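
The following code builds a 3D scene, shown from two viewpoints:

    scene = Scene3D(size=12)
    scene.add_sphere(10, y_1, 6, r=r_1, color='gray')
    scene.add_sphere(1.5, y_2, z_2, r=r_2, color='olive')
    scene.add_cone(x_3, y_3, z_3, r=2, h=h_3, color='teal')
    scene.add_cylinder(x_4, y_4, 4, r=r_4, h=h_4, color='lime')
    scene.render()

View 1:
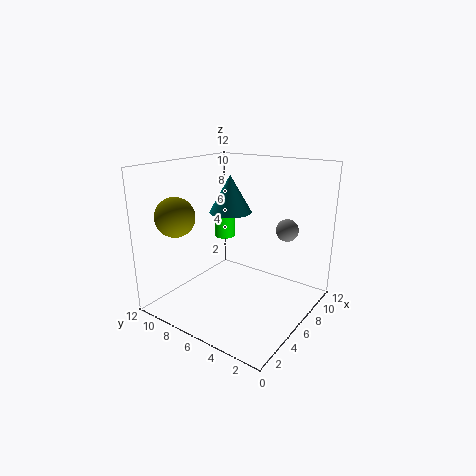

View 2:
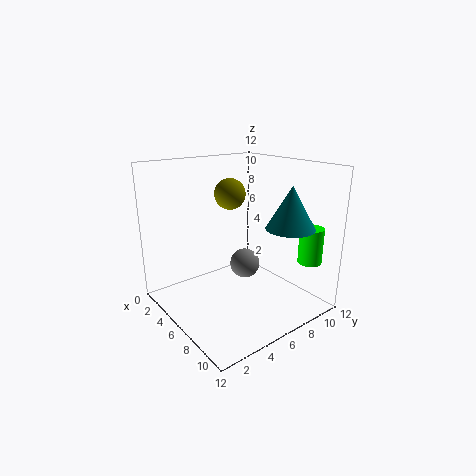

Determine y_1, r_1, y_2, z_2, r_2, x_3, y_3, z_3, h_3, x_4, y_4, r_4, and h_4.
y_1 = 3.5, r_1 = 1, y_2 = 8.5, z_2 = 8.5, r_2 = 1.5, x_3 = 9, y_3 = 9, z_3 = 7, h_3 = 3.5, x_4 = 10, y_4 = 10.5, r_4 = 1, h_4 = 3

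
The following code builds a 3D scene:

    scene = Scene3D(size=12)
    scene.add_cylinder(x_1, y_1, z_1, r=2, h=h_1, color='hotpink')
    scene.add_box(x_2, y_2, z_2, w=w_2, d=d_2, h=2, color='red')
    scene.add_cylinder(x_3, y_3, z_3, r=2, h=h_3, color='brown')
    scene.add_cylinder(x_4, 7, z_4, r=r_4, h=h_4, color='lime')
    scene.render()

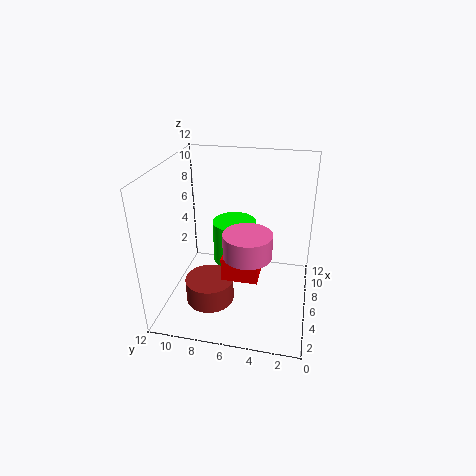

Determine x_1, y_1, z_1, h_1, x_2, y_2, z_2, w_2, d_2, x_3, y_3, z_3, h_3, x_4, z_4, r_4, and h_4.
x_1 = 5; y_1 = 5; z_1 = 5; h_1 = 2; x_2 = 4; y_2 = 4; z_2 = 3; w_2 = 2; d_2 = 3; x_3 = 4; y_3 = 8; z_3 = 1; h_3 = 2; x_4 = 9; z_4 = 2; r_4 = 2; h_4 = 4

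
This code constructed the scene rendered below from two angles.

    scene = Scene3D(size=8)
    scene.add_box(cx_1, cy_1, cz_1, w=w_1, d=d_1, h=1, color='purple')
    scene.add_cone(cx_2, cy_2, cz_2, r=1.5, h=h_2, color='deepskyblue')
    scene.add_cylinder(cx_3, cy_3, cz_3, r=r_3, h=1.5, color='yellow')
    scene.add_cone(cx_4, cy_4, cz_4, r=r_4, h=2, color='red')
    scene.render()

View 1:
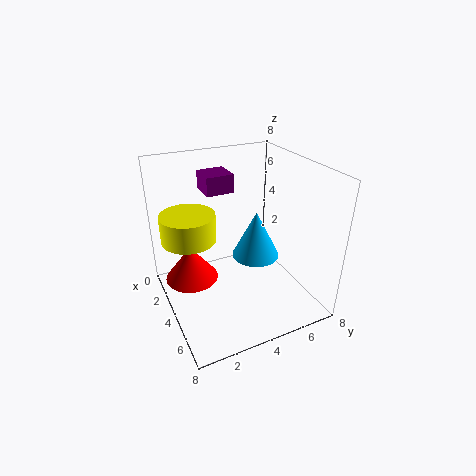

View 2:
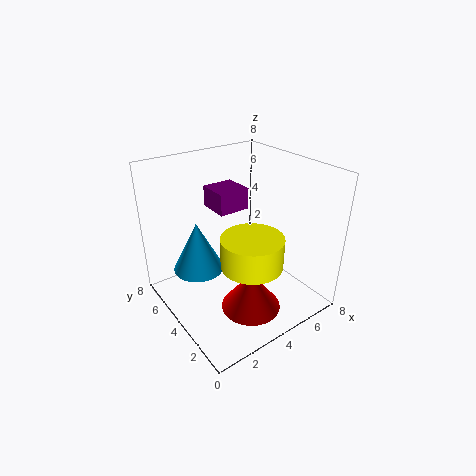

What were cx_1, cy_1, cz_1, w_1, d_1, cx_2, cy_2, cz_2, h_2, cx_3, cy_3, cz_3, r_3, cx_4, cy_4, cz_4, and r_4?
cx_1 = 2; cy_1 = 2.5; cz_1 = 6.5; w_1 = 1.5; d_1 = 1.5; cx_2 = 2.5; cy_2 = 6; cz_2 = 1.5; h_2 = 3; cx_3 = 3; cy_3 = 1.5; cz_3 = 4; r_3 = 1.5; cx_4 = 3; cy_4 = 1.5; cz_4 = 1.5; r_4 = 1.5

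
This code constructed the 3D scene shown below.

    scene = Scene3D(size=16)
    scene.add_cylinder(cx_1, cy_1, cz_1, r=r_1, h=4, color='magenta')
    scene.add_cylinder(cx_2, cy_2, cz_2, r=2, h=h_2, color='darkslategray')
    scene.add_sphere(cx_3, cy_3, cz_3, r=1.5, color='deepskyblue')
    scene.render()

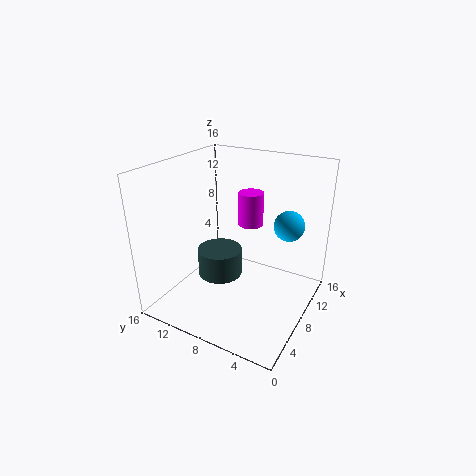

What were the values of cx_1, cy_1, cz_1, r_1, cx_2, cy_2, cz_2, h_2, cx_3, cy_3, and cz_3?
cx_1 = 12, cy_1 = 8.5, cz_1 = 8, r_1 = 1.5, cx_2 = 2, cy_2 = 6.5, cz_2 = 7.5, h_2 = 2.5, cx_3 = 7.5, cy_3 = 2, cz_3 = 11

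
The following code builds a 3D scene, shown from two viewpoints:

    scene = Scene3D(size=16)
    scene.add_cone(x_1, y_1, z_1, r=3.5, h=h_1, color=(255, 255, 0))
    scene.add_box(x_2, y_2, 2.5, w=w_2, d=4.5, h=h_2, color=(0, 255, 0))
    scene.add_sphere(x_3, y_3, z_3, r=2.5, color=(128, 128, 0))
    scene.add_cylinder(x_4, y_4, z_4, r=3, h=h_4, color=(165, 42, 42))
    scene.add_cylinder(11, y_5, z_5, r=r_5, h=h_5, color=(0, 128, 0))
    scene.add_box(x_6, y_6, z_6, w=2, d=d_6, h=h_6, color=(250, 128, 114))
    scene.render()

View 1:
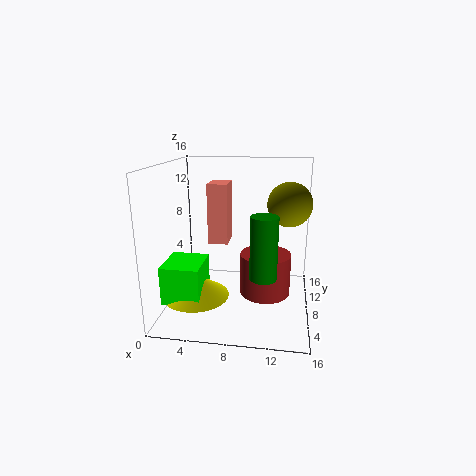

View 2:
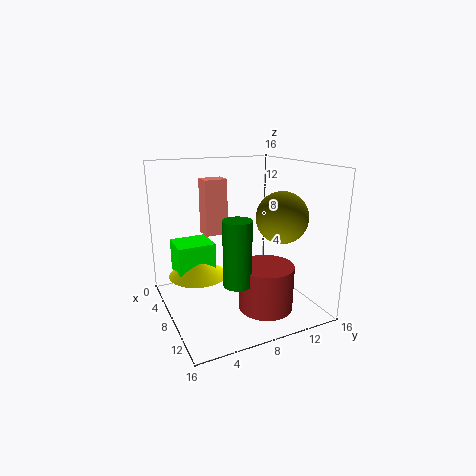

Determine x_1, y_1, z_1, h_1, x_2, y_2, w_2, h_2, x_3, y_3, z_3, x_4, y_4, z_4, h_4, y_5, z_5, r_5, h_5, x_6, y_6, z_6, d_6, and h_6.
x_1 = 4, y_1 = 4.5, z_1 = 2.5, h_1 = 2.5, x_2 = 1, y_2 = 2, w_2 = 4, h_2 = 4, x_3 = 13.5, y_3 = 10, z_3 = 11.5, x_4 = 11, y_4 = 10, z_4 = 0.5, h_4 = 5, y_5 = 6.5, z_5 = 4, r_5 = 1.5, h_5 = 7, x_6 = 5.5, y_6 = 4.5, z_6 = 8.5, d_6 = 2.5, h_6 = 6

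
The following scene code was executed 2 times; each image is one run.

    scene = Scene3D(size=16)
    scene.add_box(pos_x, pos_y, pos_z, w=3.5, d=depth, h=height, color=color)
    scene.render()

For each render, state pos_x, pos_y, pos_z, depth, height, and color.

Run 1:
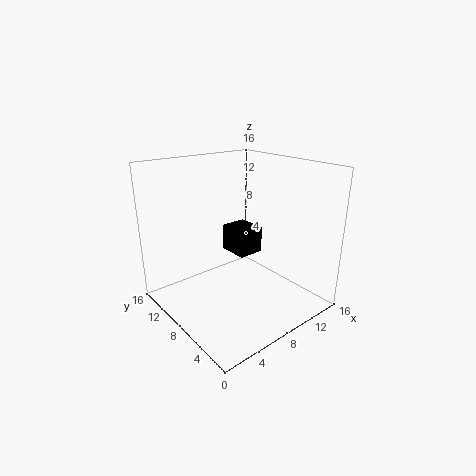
pos_x = 11.5
pos_y = 11.5
pos_z = 3
depth = 4
height = 3.5
color = 'black'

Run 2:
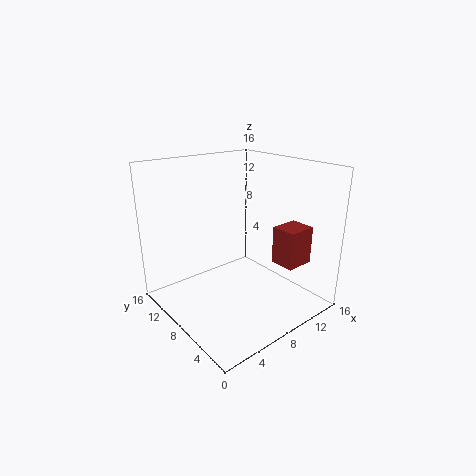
pos_x = 12.5
pos_y = 4
pos_z = 4
depth = 3
height = 4.5
color = 'brown'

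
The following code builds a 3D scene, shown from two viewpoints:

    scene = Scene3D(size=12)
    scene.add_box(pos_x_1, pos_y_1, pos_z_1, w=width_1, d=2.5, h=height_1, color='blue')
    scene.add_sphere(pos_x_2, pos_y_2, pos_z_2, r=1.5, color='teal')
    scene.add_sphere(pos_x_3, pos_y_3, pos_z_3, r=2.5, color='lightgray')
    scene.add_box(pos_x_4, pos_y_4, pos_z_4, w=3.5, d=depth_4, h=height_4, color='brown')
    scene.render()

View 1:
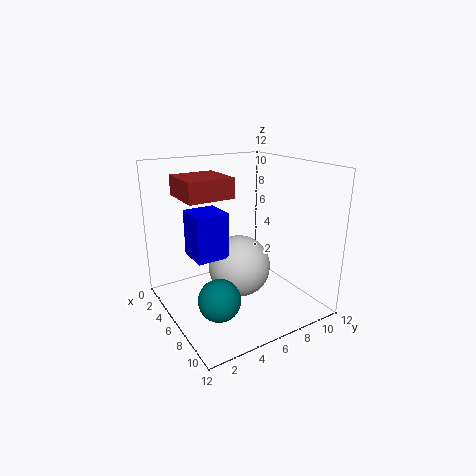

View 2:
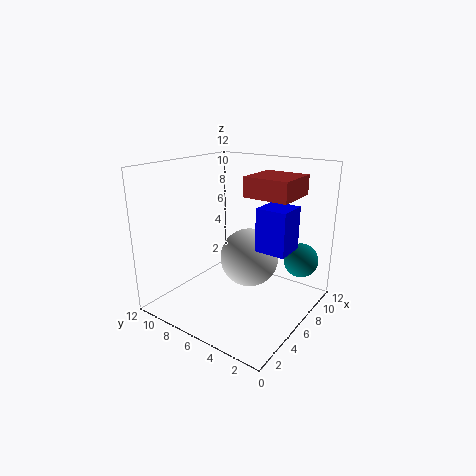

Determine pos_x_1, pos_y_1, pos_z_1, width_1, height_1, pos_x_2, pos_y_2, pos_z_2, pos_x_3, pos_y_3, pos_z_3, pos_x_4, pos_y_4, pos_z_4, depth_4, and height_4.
pos_x_1 = 5.5; pos_y_1 = 1.5; pos_z_1 = 5.5; width_1 = 2.5; height_1 = 3.5; pos_x_2 = 10; pos_y_2 = 2; pos_z_2 = 3.5; pos_x_3 = 7; pos_y_3 = 5.5; pos_z_3 = 4; pos_x_4 = 4.5; pos_y_4 = 1; pos_z_4 = 10; depth_4 = 3.5; height_4 = 1.5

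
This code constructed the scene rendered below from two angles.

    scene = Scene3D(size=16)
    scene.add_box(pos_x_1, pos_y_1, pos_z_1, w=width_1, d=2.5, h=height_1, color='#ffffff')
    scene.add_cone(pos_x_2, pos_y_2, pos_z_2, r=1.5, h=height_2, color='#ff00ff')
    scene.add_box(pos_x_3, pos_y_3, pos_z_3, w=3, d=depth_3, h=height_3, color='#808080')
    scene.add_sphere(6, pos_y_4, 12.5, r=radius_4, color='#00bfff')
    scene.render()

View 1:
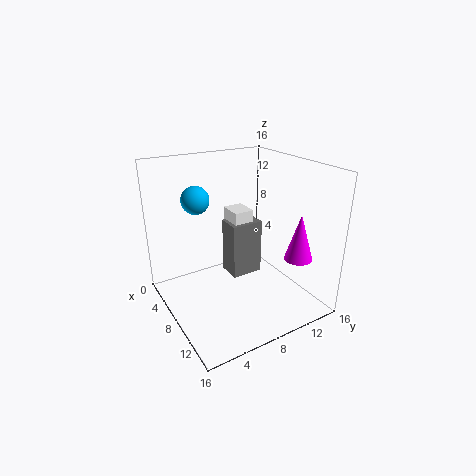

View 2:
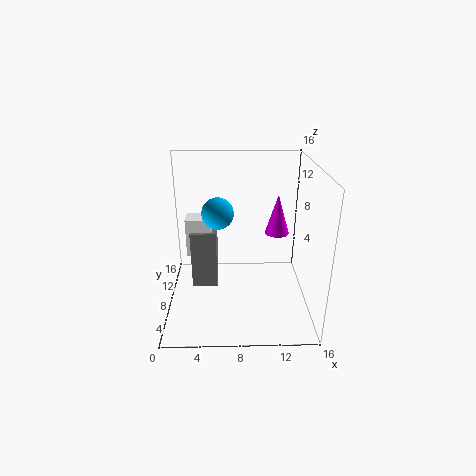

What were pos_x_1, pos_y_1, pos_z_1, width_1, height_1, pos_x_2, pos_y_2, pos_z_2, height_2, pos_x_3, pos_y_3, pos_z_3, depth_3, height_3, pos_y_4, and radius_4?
pos_x_1 = 2; pos_y_1 = 9.5; pos_z_1 = 5; width_1 = 3; height_1 = 4.5; pos_x_2 = 13; pos_y_2 = 12.5; pos_z_2 = 6.5; height_2 = 5; pos_x_3 = 2.5; pos_y_3 = 9; pos_z_3 = 1; depth_3 = 4; height_3 = 7; pos_y_4 = 4; radius_4 = 1.5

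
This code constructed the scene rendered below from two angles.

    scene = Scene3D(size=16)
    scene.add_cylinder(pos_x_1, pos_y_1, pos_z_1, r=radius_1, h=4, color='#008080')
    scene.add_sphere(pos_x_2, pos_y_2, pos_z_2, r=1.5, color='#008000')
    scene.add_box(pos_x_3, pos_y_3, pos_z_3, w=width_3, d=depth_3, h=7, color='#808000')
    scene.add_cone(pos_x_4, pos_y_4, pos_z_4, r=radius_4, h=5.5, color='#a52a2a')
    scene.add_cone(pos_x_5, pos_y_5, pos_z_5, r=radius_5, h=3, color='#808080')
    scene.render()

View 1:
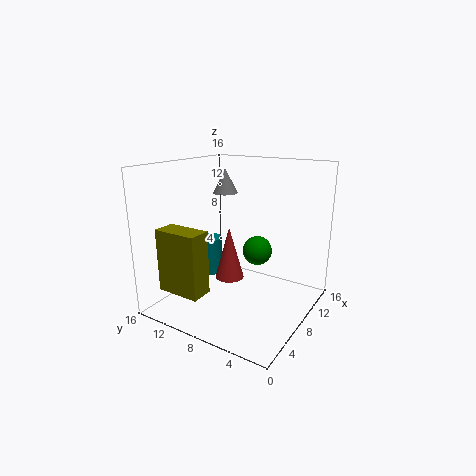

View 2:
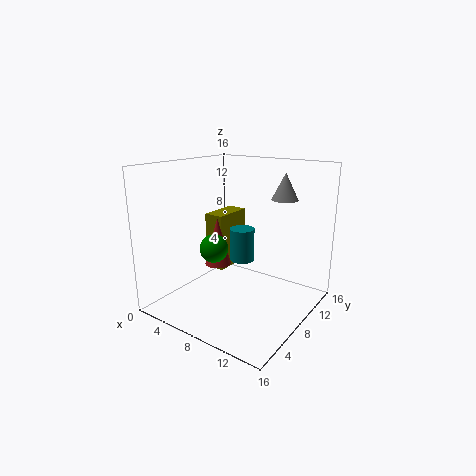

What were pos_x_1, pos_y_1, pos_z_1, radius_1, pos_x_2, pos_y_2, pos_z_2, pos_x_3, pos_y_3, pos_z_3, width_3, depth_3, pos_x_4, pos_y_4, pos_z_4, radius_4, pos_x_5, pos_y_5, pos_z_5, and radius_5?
pos_x_1 = 6.5, pos_y_1 = 11, pos_z_1 = 4, radius_1 = 1.5, pos_x_2 = 7, pos_y_2 = 5, pos_z_2 = 7.5, pos_x_3 = 2, pos_y_3 = 9.5, pos_z_3 = 2.5, width_3 = 2.5, depth_3 = 5, pos_x_4 = 5.5, pos_y_4 = 7.5, pos_z_4 = 4.5, radius_4 = 1.5, pos_x_5 = 11.5, pos_y_5 = 12, pos_z_5 = 12, radius_5 = 1.5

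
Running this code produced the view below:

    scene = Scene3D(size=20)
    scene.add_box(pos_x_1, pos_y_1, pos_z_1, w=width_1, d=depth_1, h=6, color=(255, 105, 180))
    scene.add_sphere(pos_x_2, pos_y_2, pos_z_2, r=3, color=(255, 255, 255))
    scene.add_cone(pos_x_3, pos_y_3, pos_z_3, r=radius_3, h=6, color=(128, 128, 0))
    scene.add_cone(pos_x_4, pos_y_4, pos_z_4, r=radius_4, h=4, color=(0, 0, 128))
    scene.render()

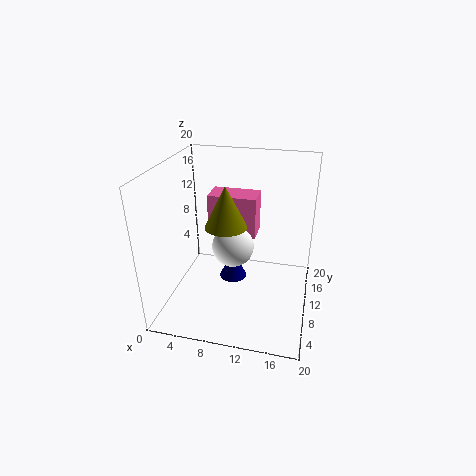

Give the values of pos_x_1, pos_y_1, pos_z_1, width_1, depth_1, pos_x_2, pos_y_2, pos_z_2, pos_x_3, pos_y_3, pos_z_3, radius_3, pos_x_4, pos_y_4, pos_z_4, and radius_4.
pos_x_1 = 5; pos_y_1 = 12; pos_z_1 = 9; width_1 = 7; depth_1 = 4; pos_x_2 = 9; pos_y_2 = 11; pos_z_2 = 8; pos_x_3 = 8; pos_y_3 = 11; pos_z_3 = 11; radius_3 = 3; pos_x_4 = 9; pos_y_4 = 11; pos_z_4 = 3; radius_4 = 2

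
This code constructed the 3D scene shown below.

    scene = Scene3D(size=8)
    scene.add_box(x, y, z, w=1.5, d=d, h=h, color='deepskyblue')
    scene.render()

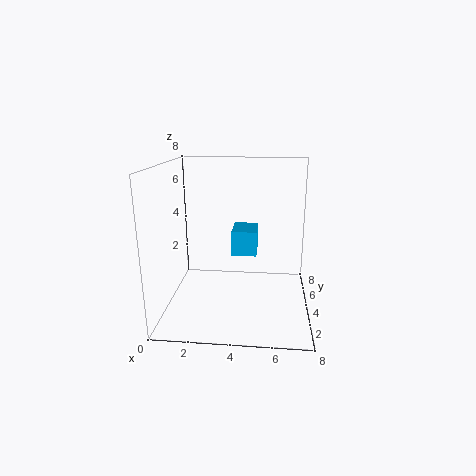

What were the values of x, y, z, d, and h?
x = 3.5; y = 5; z = 2.5; d = 2; h = 1.5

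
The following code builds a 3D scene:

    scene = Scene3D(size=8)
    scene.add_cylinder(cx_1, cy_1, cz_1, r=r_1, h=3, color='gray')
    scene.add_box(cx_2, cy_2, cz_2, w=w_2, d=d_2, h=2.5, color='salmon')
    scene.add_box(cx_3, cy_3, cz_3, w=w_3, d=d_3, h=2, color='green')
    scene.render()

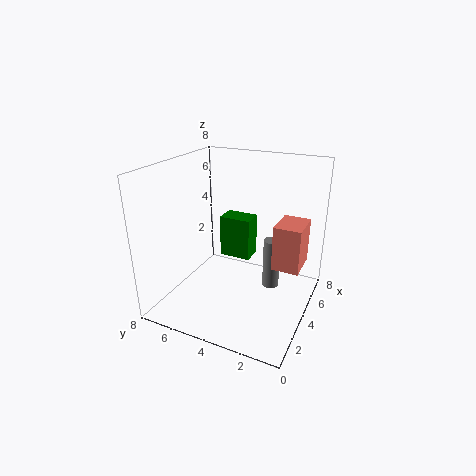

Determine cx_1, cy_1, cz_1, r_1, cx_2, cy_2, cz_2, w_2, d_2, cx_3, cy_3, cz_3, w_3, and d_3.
cx_1 = 5.5, cy_1 = 2.5, cz_1 = 0.5, r_1 = 0.5, cx_2 = 4, cy_2 = 0.5, cz_2 = 2.5, w_2 = 2, d_2 = 1.5, cx_3 = 2, cy_3 = 2.5, cz_3 = 4, w_3 = 1, d_3 = 1.5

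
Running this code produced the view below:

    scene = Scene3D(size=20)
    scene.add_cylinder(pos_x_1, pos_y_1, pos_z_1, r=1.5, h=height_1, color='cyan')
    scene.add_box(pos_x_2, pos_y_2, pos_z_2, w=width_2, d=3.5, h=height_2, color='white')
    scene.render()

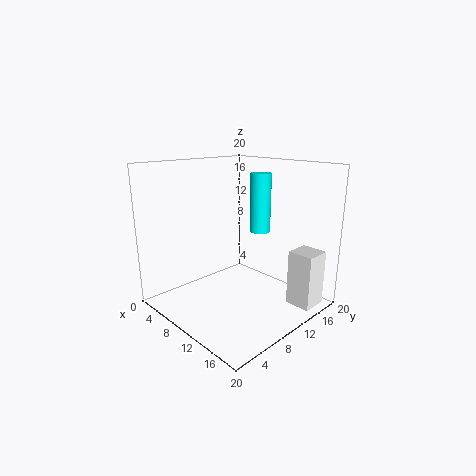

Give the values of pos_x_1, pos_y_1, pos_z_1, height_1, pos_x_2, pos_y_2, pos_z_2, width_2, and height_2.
pos_x_1 = 10, pos_y_1 = 14.5, pos_z_1 = 10, height_1 = 8.5, pos_x_2 = 16.5, pos_y_2 = 13, pos_z_2 = 1.5, width_2 = 3.5, height_2 = 7.5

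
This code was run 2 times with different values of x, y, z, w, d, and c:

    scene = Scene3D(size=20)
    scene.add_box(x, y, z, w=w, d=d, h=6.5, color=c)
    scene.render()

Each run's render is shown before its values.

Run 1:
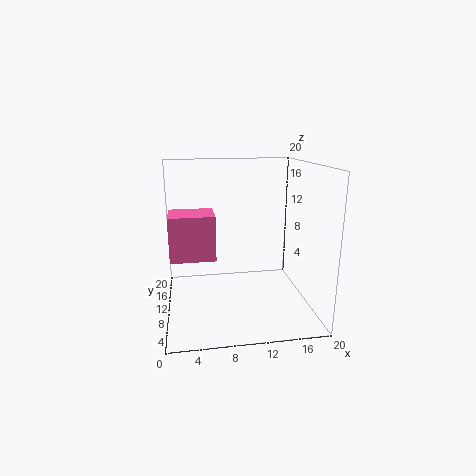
x = 0.5
y = 10.5
z = 6.5
w = 6.5
d = 5.5
c = 'hotpink'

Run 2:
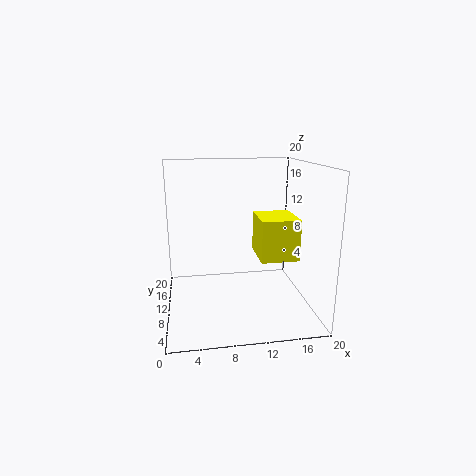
x = 14
y = 12
z = 5
w = 6
d = 7
c = 'yellow'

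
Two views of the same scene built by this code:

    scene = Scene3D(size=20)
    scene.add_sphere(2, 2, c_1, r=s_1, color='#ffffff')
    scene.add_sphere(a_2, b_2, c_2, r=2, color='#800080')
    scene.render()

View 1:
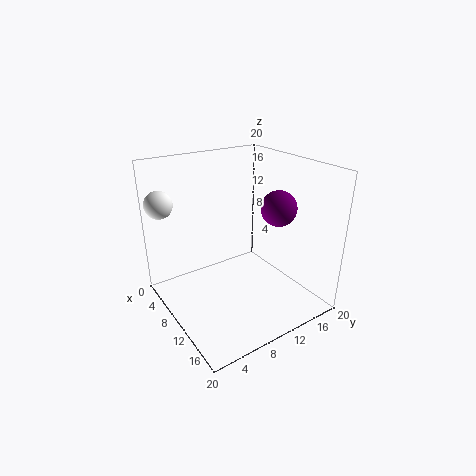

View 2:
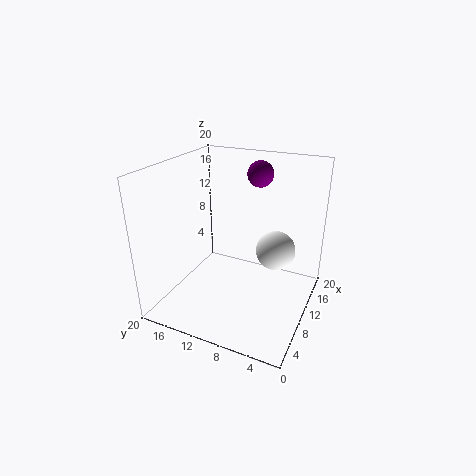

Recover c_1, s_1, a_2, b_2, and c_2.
c_1 = 14
s_1 = 2
a_2 = 18
b_2 = 10
c_2 = 17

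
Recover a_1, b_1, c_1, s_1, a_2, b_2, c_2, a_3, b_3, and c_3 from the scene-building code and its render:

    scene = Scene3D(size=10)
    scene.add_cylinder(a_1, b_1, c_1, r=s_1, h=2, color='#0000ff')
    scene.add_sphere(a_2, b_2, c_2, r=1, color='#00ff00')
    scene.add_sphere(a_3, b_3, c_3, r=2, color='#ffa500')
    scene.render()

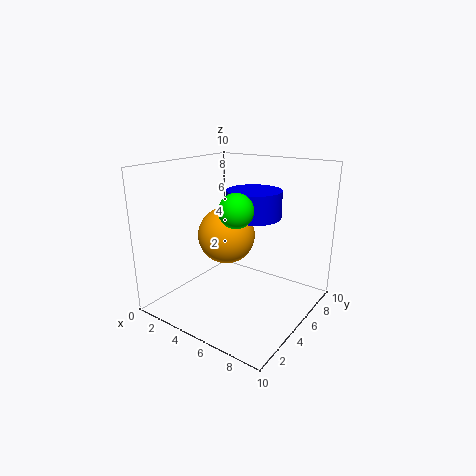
a_1 = 5, b_1 = 7, c_1 = 6, s_1 = 2, a_2 = 7, b_2 = 2, c_2 = 8, a_3 = 4, b_3 = 5, c_3 = 5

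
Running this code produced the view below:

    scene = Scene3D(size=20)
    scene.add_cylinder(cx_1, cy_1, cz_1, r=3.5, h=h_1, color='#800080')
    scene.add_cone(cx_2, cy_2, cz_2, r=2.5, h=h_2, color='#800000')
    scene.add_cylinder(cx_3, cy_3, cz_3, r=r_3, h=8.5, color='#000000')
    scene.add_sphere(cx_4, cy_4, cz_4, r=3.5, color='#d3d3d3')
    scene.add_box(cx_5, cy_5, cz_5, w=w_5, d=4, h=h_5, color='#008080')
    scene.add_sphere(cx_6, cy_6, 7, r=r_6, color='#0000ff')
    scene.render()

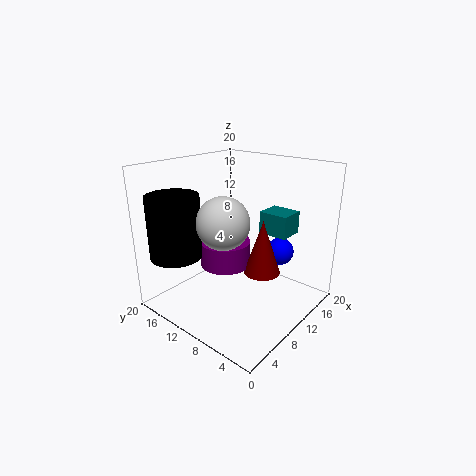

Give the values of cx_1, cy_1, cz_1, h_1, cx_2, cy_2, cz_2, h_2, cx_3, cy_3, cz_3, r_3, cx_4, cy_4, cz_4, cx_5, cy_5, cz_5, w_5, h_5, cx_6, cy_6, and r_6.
cx_1 = 9; cy_1 = 11.5; cz_1 = 6; h_1 = 3.5; cx_2 = 11; cy_2 = 6.5; cz_2 = 5.5; h_2 = 7.5; cx_3 = 3.5; cy_3 = 15.5; cz_3 = 8; r_3 = 3.5; cx_4 = 7; cy_4 = 10; cz_4 = 13; cx_5 = 11.5; cy_5 = 3.5; cz_5 = 11; w_5 = 3.5; h_5 = 3; cx_6 = 15.5; cy_6 = 6.5; r_6 = 2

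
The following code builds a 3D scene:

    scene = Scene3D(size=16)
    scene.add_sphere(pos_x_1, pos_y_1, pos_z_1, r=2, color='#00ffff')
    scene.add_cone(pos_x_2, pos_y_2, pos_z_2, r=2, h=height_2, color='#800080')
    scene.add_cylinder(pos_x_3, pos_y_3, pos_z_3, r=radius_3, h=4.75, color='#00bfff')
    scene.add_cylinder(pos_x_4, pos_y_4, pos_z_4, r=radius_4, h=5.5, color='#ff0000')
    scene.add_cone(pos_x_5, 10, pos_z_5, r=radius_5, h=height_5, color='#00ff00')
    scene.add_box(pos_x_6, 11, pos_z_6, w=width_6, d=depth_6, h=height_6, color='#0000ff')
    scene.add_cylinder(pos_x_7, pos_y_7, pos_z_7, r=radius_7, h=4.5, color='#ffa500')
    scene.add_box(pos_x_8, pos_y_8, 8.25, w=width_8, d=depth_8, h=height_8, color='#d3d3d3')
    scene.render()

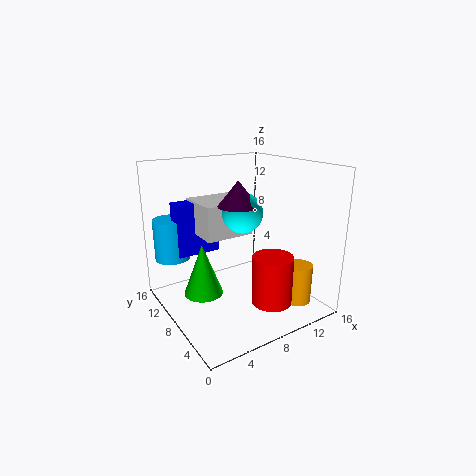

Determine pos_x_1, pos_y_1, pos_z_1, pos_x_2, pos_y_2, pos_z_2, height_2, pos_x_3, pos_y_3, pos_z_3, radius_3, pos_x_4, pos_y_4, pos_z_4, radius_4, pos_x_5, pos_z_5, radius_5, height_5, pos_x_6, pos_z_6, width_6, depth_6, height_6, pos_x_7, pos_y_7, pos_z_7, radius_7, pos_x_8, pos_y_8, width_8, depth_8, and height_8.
pos_x_1 = 6.75; pos_y_1 = 5.25; pos_z_1 = 11.75; pos_x_2 = 6.25; pos_y_2 = 5.25; pos_z_2 = 12.5; height_2 = 2.5; pos_x_3 = 2.25; pos_y_3 = 13.25; pos_z_3 = 5; radius_3 = 2; pos_x_4 = 10.25; pos_y_4 = 4.5; pos_z_4 = 1; radius_4 = 2.25; pos_x_5 = 4.5; pos_z_5 = 1.25; radius_5 = 2.25; height_5 = 6; pos_x_6 = 2.25; pos_z_6 = 5.75; width_6 = 5; depth_6 = 2; height_6 = 6; pos_x_7 = 13.5; pos_y_7 = 3.75; pos_z_7 = 0.5; radius_7 = 1.5; pos_x_8 = 4.25; pos_y_8 = 7.75; width_8 = 5.5; depth_8 = 5.25; height_8 = 3.75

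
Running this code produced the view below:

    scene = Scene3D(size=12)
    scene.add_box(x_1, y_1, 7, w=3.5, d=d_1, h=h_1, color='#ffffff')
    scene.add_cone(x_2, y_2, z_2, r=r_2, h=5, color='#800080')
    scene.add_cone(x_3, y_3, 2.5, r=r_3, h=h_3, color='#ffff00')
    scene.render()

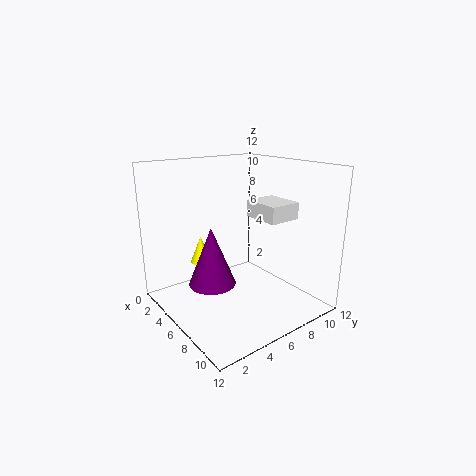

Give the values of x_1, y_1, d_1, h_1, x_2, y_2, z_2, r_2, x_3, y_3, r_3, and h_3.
x_1 = 4
y_1 = 8.5
d_1 = 3
h_1 = 1.5
x_2 = 5
y_2 = 4
z_2 = 2
r_2 = 2
x_3 = 1.5
y_3 = 5
r_3 = 1
h_3 = 2.5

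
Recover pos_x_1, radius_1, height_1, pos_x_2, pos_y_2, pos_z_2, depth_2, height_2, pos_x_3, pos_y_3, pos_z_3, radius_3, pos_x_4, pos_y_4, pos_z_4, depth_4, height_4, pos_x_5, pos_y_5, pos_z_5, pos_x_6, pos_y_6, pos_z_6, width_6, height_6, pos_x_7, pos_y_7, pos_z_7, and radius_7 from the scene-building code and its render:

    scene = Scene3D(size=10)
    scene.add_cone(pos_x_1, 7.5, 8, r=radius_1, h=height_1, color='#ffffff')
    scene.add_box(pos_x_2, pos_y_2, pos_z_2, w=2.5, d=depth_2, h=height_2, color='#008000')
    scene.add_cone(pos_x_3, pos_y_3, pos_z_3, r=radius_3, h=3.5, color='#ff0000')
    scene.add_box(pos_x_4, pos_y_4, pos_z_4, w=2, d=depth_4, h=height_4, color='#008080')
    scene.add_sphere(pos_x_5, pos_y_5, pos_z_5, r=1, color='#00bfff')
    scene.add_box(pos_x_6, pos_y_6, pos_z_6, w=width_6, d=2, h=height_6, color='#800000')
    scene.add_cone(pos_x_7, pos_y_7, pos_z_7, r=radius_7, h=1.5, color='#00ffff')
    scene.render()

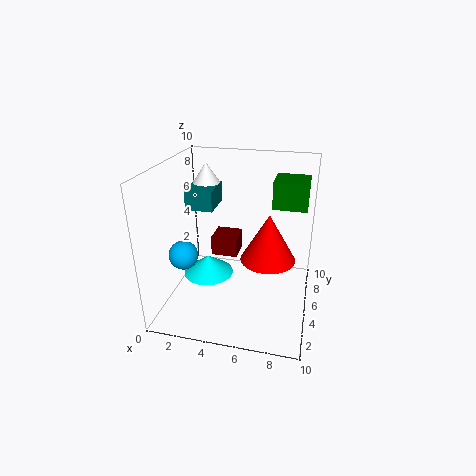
pos_x_1 = 2
radius_1 = 1
height_1 = 1.5
pos_x_2 = 7
pos_y_2 = 7
pos_z_2 = 6.5
depth_2 = 2.5
height_2 = 2
pos_x_3 = 7
pos_y_3 = 6
pos_z_3 = 3
radius_3 = 2
pos_x_4 = 1
pos_y_4 = 5.5
pos_z_4 = 6.5
depth_4 = 2.5
height_4 = 1.5
pos_x_5 = 1.5
pos_y_5 = 3.5
pos_z_5 = 4
pos_x_6 = 2.5
pos_y_6 = 6.5
pos_z_6 = 2.5
width_6 = 2
height_6 = 1.5
pos_x_7 = 2
pos_y_7 = 7
pos_z_7 = 0.5
radius_7 = 2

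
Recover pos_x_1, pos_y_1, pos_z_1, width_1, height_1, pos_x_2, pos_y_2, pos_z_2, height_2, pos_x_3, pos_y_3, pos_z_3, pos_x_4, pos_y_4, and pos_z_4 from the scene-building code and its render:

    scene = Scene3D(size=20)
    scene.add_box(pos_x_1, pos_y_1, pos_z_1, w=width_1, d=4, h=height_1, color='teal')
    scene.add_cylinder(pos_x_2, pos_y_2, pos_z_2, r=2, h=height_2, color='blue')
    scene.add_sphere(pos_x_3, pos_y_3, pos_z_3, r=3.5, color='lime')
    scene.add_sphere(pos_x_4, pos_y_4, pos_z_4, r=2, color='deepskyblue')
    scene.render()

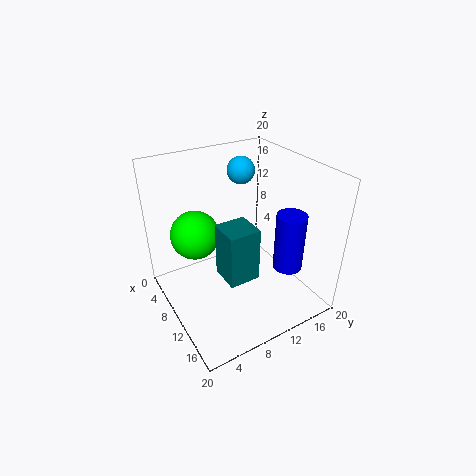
pos_x_1 = 12; pos_y_1 = 5.5; pos_z_1 = 7.5; width_1 = 4; height_1 = 7; pos_x_2 = 15; pos_y_2 = 15; pos_z_2 = 6.5; height_2 = 8; pos_x_3 = 5.5; pos_y_3 = 5.5; pos_z_3 = 9.5; pos_x_4 = 5; pos_y_4 = 13.5; pos_z_4 = 17.5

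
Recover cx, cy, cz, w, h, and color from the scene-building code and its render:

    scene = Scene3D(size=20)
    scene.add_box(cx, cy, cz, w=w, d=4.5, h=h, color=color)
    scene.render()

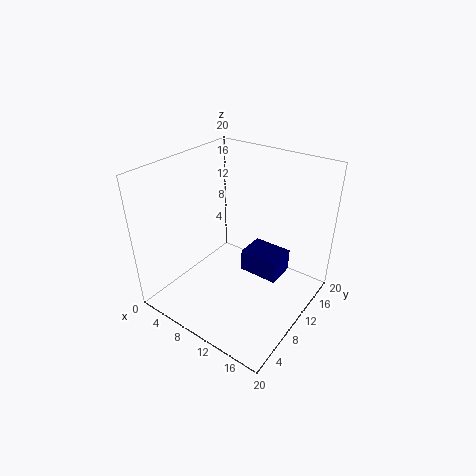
cx = 8.5, cy = 13, cz = 2, w = 6, h = 3.5, color = 'navy'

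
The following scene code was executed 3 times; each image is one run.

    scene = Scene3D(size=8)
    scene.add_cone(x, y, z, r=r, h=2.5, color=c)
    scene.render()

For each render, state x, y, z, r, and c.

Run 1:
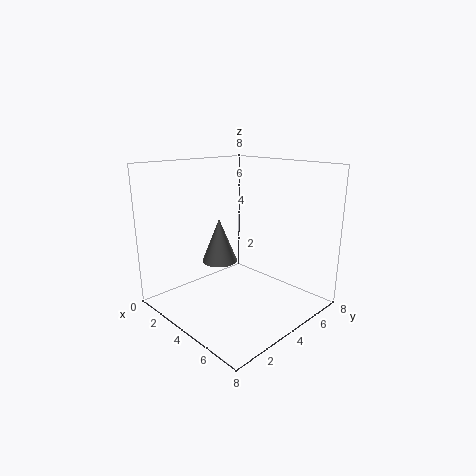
x = 3, y = 3.5, z = 2.5, r = 1, c = 'gray'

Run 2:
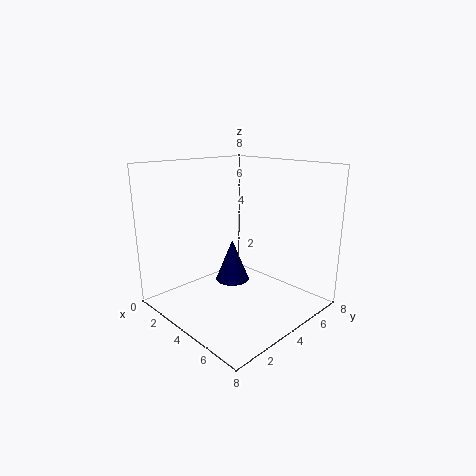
x = 3, y = 4.5, z = 1, r = 1, c = 'navy'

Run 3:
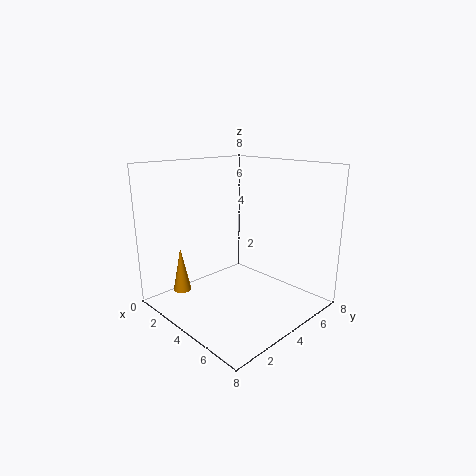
x = 2, y = 1.5, z = 1, r = 0.5, c = 'orange'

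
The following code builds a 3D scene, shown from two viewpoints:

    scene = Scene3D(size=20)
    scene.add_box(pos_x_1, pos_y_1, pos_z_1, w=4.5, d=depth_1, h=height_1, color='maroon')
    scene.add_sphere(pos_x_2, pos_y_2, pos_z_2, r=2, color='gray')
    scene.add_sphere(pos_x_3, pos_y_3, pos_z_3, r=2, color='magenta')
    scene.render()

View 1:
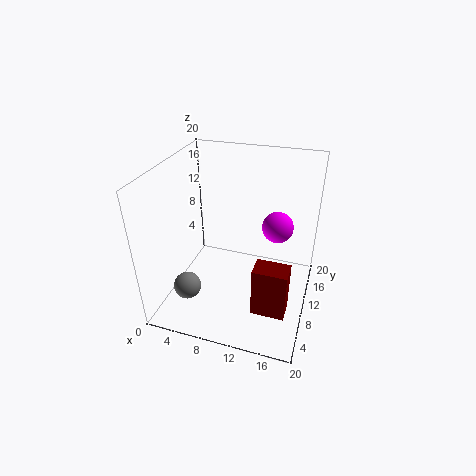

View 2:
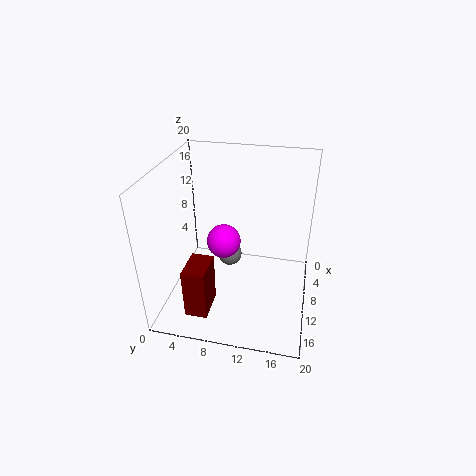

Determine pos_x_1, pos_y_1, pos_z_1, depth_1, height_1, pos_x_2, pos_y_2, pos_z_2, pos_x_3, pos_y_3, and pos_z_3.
pos_x_1 = 13.5, pos_y_1 = 4.5, pos_z_1 = 2, depth_1 = 3, height_1 = 7, pos_x_2 = 3, pos_y_2 = 7, pos_z_2 = 2, pos_x_3 = 15.5, pos_y_3 = 9.5, pos_z_3 = 13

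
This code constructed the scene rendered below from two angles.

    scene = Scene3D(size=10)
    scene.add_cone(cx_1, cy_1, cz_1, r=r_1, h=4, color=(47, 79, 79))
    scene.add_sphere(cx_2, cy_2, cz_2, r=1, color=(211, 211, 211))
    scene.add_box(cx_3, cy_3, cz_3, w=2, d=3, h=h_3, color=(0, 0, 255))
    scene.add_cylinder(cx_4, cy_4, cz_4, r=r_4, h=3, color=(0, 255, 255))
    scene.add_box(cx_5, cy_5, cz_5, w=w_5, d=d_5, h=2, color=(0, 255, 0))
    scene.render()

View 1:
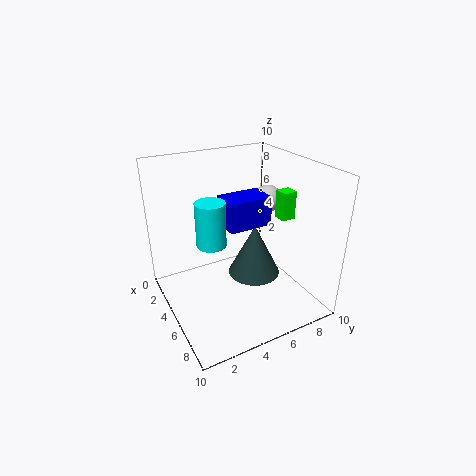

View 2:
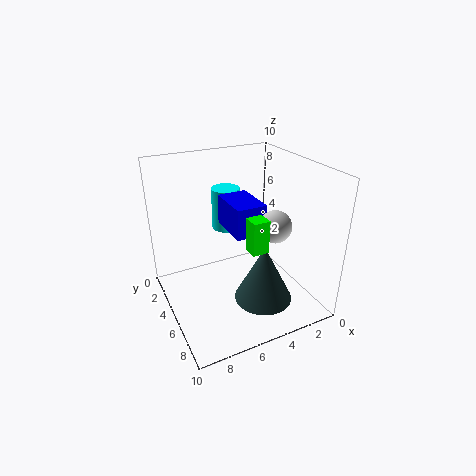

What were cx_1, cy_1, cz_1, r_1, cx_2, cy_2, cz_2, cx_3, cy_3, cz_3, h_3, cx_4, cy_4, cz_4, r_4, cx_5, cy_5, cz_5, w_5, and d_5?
cx_1 = 4; cy_1 = 7; cz_1 = 1; r_1 = 2; cx_2 = 4; cy_2 = 8; cz_2 = 7; cx_3 = 4; cy_3 = 4; cz_3 = 6; h_3 = 2; cx_4 = 5; cy_4 = 3; cz_4 = 5; r_4 = 1; cx_5 = 5; cy_5 = 8; cz_5 = 6; w_5 = 1; d_5 = 1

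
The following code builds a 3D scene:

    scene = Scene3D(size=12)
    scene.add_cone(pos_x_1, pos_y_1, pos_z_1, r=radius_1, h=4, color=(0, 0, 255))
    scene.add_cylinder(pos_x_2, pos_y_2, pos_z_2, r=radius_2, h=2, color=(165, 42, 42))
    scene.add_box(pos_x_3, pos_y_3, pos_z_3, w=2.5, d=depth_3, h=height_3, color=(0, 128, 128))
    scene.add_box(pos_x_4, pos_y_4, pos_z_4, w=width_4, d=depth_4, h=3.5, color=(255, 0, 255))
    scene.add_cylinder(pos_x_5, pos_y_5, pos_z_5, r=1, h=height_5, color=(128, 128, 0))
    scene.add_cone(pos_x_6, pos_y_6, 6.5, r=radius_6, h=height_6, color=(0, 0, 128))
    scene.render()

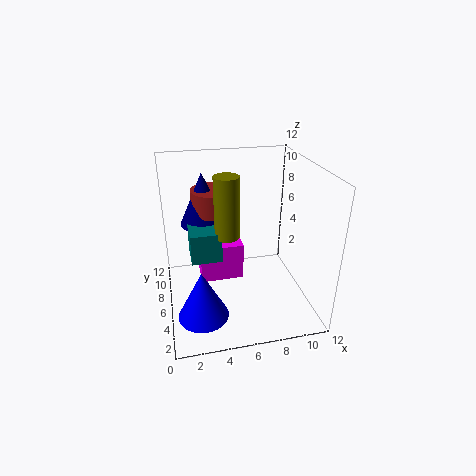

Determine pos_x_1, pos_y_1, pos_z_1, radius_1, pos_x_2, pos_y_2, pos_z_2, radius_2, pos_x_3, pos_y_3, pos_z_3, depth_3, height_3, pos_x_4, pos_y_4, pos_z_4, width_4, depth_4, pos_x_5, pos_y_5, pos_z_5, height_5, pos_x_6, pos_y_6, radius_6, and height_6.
pos_x_1 = 2.5, pos_y_1 = 3, pos_z_1 = 1, radius_1 = 2, pos_x_2 = 4.5, pos_y_2 = 8.5, pos_z_2 = 7.5, radius_2 = 2, pos_x_3 = 2, pos_y_3 = 5, pos_z_3 = 4.5, depth_3 = 2.5, height_3 = 2.5, pos_x_4 = 3, pos_y_4 = 8, pos_z_4 = 0.5, width_4 = 4, depth_4 = 2.5, pos_x_5 = 5, pos_y_5 = 5.5, pos_z_5 = 6.5, height_5 = 5, pos_x_6 = 3.5, pos_y_6 = 8.5, radius_6 = 2, height_6 = 4.5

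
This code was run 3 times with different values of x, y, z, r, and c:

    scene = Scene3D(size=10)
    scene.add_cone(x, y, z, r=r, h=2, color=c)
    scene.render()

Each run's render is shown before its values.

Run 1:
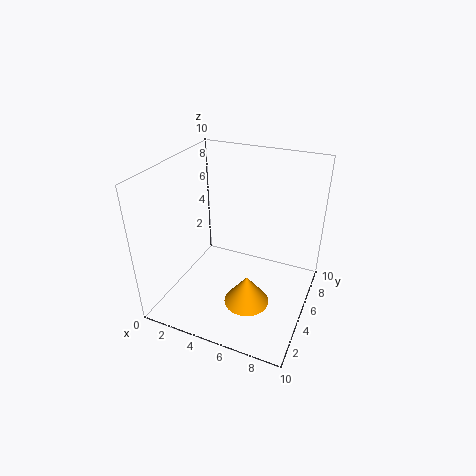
x = 6.5; y = 3; z = 1.5; r = 1.5; c = 'orange'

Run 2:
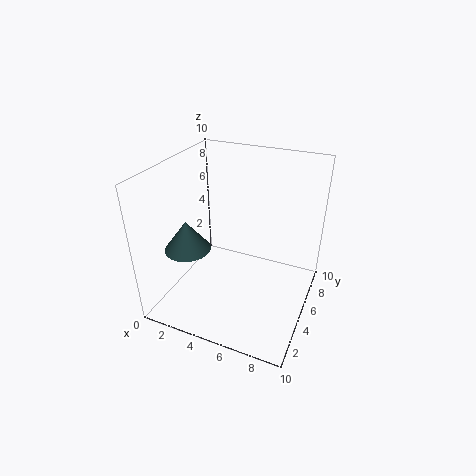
x = 2.5; y = 2.5; z = 5; r = 1.5; c = 'darkslategray'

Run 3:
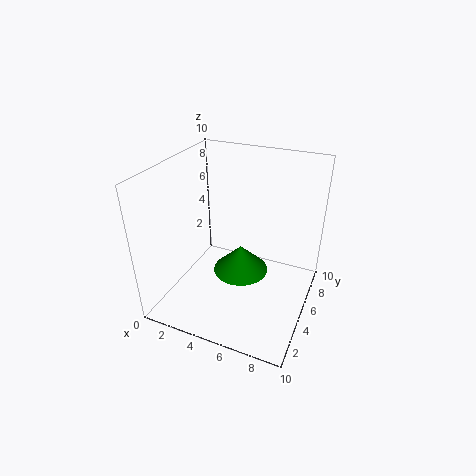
x = 5; y = 5.5; z = 2; r = 2; c = 'green'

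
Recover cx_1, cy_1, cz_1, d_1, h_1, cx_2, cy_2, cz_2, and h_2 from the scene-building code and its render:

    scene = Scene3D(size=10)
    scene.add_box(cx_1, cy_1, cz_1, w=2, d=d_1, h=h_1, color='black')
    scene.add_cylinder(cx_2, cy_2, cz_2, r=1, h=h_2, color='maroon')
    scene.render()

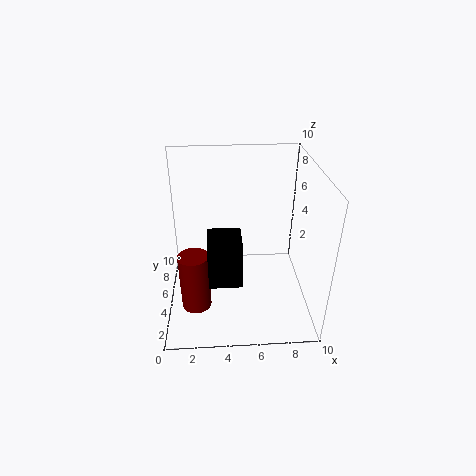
cx_1 = 3; cy_1 = 1; cz_1 = 4; d_1 = 2; h_1 = 3; cx_2 = 2; cy_2 = 3; cz_2 = 1; h_2 = 4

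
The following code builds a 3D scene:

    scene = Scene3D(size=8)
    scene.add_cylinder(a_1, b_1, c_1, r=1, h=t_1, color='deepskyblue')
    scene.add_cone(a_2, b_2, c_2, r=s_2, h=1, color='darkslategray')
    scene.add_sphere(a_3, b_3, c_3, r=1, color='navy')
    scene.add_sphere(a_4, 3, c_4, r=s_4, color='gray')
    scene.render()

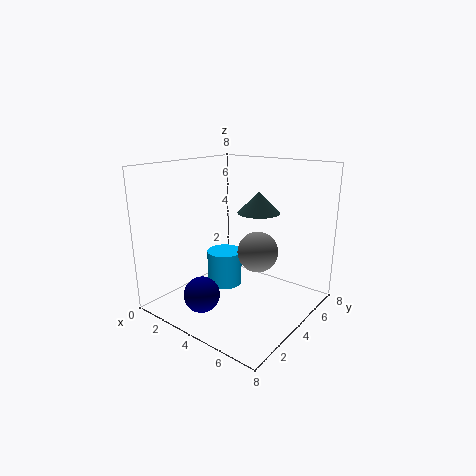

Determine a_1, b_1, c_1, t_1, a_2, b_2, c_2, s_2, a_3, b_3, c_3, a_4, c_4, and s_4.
a_1 = 3
b_1 = 4
c_1 = 1
t_1 = 2
a_2 = 6
b_2 = 3
c_2 = 6
s_2 = 1
a_3 = 3
b_3 = 2
c_3 = 1
a_4 = 6
c_4 = 4
s_4 = 1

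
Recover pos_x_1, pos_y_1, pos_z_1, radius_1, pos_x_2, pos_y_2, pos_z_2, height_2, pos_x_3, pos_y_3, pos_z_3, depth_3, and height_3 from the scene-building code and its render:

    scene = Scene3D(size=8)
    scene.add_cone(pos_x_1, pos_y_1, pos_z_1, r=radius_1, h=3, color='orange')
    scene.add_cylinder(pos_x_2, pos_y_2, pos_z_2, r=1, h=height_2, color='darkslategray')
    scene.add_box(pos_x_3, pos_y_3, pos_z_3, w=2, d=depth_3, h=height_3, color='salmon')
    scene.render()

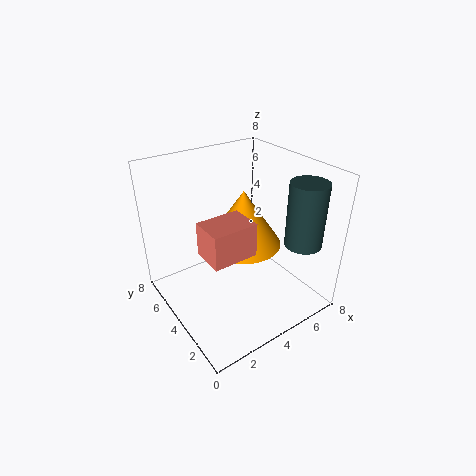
pos_x_1 = 4, pos_y_1 = 3.5, pos_z_1 = 4, radius_1 = 2, pos_x_2 = 6.5, pos_y_2 = 1.5, pos_z_2 = 4, height_2 = 3.5, pos_x_3 = 0.5, pos_y_3 = 0.5, pos_z_3 = 5.5, depth_3 = 1.5, height_3 = 1.5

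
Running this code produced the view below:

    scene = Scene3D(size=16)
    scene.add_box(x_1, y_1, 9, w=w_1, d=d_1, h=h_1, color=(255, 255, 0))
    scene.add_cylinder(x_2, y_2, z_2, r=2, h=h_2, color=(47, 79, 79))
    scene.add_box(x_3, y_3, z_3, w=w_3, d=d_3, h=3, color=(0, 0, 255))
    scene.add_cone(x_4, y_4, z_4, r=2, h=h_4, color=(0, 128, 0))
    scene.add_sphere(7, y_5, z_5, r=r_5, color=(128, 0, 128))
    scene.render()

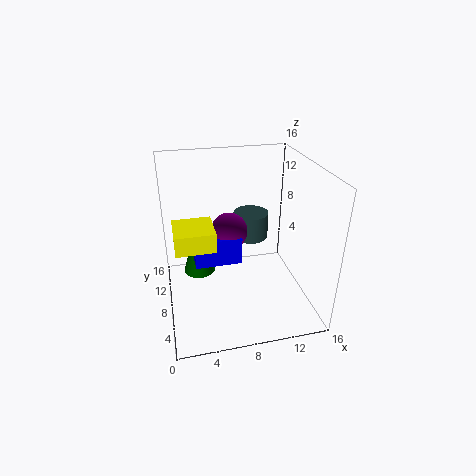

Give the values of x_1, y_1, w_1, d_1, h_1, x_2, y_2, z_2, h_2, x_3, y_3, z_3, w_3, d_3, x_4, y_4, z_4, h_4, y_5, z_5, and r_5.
x_1 = 1
y_1 = 4
w_1 = 4
d_1 = 4
h_1 = 2
x_2 = 10
y_2 = 10
z_2 = 7
h_2 = 3
x_3 = 3
y_3 = 6
z_3 = 6
w_3 = 5
d_3 = 3
x_4 = 4
y_4 = 13
z_4 = 1
h_4 = 7
y_5 = 8
z_5 = 9
r_5 = 2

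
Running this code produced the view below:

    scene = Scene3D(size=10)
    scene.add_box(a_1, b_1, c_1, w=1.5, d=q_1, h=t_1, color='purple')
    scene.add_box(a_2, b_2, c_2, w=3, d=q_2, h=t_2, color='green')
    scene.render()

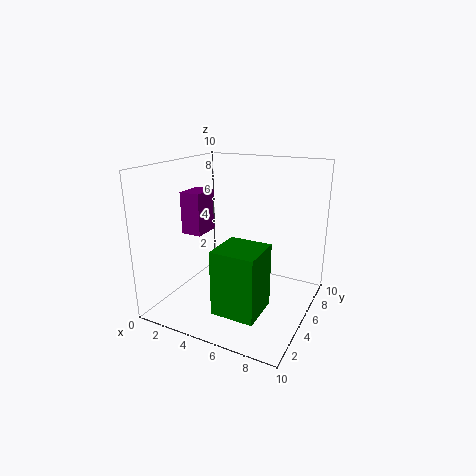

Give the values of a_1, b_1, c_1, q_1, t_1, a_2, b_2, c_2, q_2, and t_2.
a_1 = 1, b_1 = 4, c_1 = 5, q_1 = 2, t_1 = 3, a_2 = 4.5, b_2 = 2, c_2 = 0.5, q_2 = 3, t_2 = 4.5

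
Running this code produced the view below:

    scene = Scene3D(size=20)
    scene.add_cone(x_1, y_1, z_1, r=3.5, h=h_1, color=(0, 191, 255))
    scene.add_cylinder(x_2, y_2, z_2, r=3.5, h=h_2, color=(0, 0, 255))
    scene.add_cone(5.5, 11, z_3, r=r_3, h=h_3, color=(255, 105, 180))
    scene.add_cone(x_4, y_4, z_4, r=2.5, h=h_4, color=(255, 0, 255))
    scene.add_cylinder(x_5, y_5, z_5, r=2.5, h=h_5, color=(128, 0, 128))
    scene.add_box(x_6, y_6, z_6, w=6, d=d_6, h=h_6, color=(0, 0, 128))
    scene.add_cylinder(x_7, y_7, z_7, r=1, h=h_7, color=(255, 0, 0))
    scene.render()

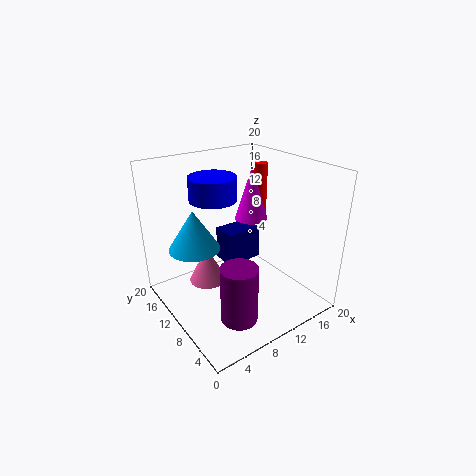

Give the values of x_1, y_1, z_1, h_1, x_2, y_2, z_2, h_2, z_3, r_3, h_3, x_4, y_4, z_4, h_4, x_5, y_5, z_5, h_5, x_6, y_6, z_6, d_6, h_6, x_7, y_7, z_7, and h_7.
x_1 = 4.5
y_1 = 12.5
z_1 = 9
h_1 = 5.5
x_2 = 9.5
y_2 = 15.5
z_2 = 14
h_2 = 3.5
z_3 = 4.5
r_3 = 2.5
h_3 = 5
x_4 = 15
y_4 = 13.5
z_4 = 10.5
h_4 = 8
x_5 = 7
y_5 = 5.5
z_5 = 0.5
h_5 = 8
x_6 = 12
y_6 = 15
z_6 = 2
d_6 = 4
h_6 = 5.5
x_7 = 17.5
y_7 = 14.5
z_7 = 9
h_7 = 9.5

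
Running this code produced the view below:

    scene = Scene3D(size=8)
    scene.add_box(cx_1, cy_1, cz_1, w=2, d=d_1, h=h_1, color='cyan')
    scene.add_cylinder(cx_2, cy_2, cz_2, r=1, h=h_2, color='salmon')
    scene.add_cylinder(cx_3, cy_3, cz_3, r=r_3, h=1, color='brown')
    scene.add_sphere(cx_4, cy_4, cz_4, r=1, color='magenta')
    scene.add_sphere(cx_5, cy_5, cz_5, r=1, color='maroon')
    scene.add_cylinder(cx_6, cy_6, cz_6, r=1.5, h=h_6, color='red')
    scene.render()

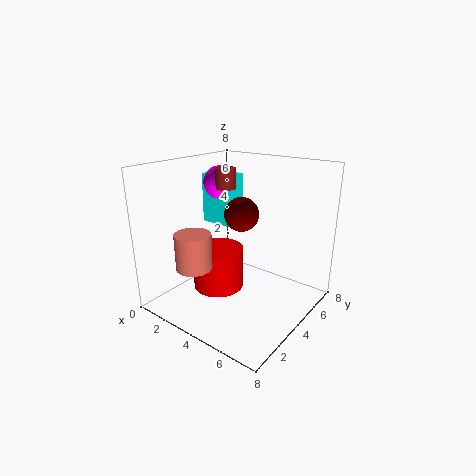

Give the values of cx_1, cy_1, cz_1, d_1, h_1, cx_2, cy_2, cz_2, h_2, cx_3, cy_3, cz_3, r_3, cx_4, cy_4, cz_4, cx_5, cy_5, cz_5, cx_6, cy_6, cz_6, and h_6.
cx_1 = 0.5
cy_1 = 5
cz_1 = 4
d_1 = 1.5
h_1 = 3
cx_2 = 2.5
cy_2 = 2
cz_2 = 2.5
h_2 = 2
cx_3 = 4
cy_3 = 3
cz_3 = 7
r_3 = 0.5
cx_4 = 1.5
cy_4 = 5.5
cz_4 = 6.5
cx_5 = 3.5
cy_5 = 5
cz_5 = 5
cx_6 = 2.5
cy_6 = 4
cz_6 = 0.5
h_6 = 2.5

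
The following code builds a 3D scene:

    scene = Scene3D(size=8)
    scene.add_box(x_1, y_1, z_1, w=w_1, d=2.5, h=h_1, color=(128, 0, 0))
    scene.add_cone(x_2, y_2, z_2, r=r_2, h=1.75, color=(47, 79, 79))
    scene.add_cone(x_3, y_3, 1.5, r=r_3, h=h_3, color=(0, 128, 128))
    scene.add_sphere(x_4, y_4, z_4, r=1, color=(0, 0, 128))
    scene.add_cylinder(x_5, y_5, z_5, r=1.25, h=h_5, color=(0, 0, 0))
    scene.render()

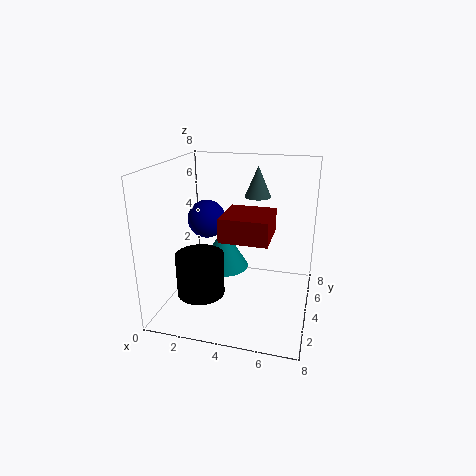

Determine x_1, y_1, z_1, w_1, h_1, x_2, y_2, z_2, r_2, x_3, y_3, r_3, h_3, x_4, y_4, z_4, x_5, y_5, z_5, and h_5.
x_1 = 3.5, y_1 = 2, z_1 = 4.5, w_1 = 2.5, h_1 = 1.25, x_2 = 4.75, y_2 = 5.5, z_2 = 6, r_2 = 0.75, x_3 = 2.75, y_3 = 5.25, r_3 = 1.5, h_3 = 2.5, x_4 = 2.5, y_4 = 3.25, z_4 = 5.25, x_5 = 2.5, y_5 = 2, z_5 = 1.5, h_5 = 2.25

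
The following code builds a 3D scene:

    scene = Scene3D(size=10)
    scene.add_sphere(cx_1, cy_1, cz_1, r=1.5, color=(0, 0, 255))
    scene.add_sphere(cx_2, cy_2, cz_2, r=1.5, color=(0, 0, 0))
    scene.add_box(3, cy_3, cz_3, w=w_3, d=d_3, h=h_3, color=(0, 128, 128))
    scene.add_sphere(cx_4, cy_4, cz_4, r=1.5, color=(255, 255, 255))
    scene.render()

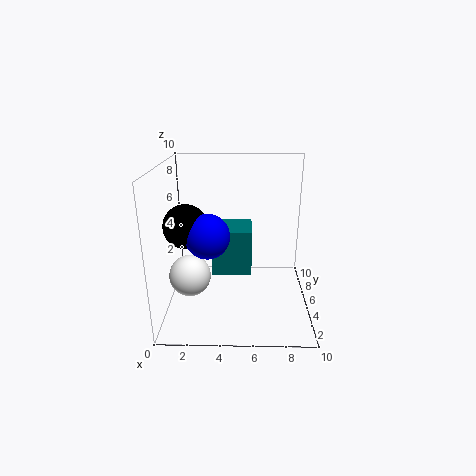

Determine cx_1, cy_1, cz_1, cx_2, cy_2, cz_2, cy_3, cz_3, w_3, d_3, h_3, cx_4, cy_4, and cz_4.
cx_1 = 3; cy_1 = 4; cz_1 = 5.5; cx_2 = 1.5; cy_2 = 4.5; cz_2 = 6; cy_3 = 6; cz_3 = 1.5; w_3 = 3; d_3 = 3; h_3 = 3.5; cx_4 = 1.5; cy_4 = 5; cz_4 = 2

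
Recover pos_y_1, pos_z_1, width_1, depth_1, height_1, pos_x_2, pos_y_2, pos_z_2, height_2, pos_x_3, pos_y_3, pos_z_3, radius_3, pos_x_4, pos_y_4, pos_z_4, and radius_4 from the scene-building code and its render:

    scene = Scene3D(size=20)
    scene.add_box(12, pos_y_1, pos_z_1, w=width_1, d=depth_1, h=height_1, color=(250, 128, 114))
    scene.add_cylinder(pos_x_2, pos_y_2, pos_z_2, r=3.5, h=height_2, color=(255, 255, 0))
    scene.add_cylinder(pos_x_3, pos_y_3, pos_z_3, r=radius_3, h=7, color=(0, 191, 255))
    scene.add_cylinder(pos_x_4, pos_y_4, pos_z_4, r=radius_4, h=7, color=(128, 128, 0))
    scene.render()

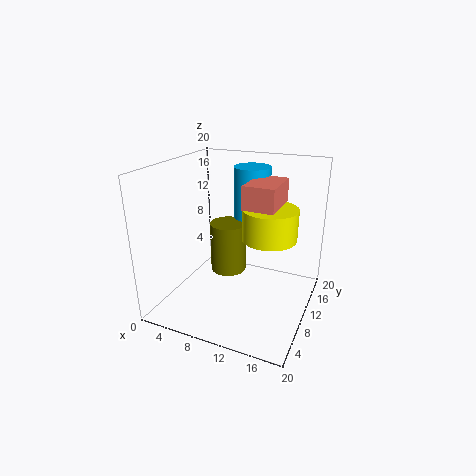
pos_y_1 = 6.5
pos_z_1 = 15.5
width_1 = 4
depth_1 = 6
height_1 = 3
pos_x_2 = 15
pos_y_2 = 8.5
pos_z_2 = 11.5
height_2 = 4
pos_x_3 = 11
pos_y_3 = 12.5
pos_z_3 = 12.5
radius_3 = 2.5
pos_x_4 = 8.5
pos_y_4 = 10
pos_z_4 = 5
radius_4 = 2.5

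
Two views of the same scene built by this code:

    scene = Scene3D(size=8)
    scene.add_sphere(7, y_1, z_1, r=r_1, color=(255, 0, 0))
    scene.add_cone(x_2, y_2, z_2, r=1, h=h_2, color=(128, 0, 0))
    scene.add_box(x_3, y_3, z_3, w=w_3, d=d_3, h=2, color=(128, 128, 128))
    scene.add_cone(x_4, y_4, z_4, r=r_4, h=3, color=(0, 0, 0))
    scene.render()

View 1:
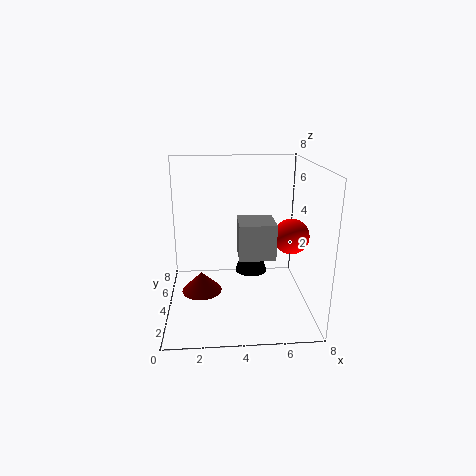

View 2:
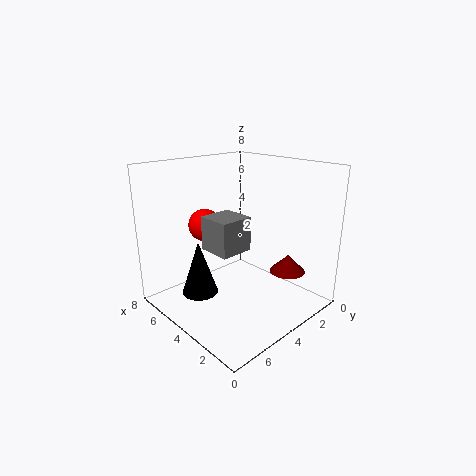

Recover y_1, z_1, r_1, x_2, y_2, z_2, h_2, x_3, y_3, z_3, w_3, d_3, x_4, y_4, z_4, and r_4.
y_1 = 4; z_1 = 4; r_1 = 1; x_2 = 2; y_2 = 2; z_2 = 2; h_2 = 1; x_3 = 4; y_3 = 3; z_3 = 3; w_3 = 2; d_3 = 2; x_4 = 5; y_4 = 6; z_4 = 1; r_4 = 1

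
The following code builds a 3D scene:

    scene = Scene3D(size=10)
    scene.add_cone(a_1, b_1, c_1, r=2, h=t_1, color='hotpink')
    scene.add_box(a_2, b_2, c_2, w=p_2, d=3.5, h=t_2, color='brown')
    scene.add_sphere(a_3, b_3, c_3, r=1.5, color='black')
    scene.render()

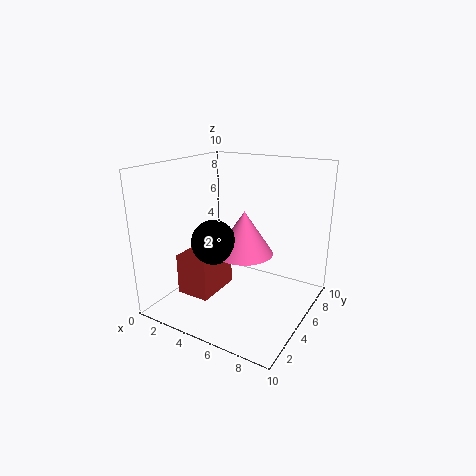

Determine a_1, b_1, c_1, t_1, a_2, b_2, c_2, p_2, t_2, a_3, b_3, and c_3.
a_1 = 5.5; b_1 = 5; c_1 = 4; t_1 = 3; a_2 = 1; b_2 = 3; c_2 = 0.5; p_2 = 2.5; t_2 = 3; a_3 = 4; b_3 = 3.5; c_3 = 5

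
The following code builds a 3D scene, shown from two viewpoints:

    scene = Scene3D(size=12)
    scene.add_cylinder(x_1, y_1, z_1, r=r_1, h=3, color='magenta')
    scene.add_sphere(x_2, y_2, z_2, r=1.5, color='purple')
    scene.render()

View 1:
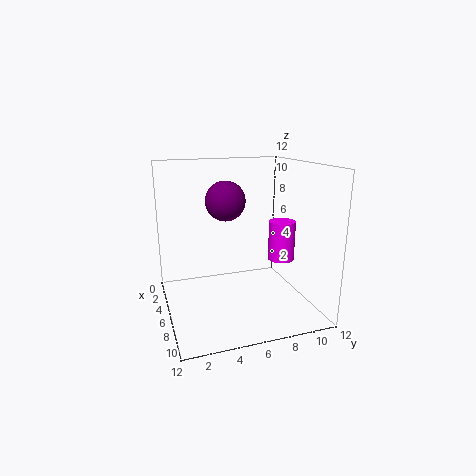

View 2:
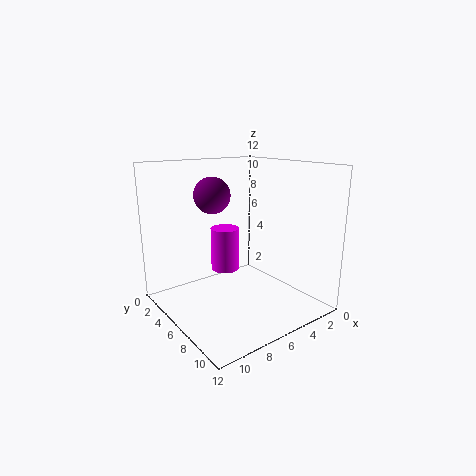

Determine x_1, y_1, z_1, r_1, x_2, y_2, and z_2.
x_1 = 9; y_1 = 8.5; z_1 = 5; r_1 = 1; x_2 = 7.5; y_2 = 4.5; z_2 = 9.5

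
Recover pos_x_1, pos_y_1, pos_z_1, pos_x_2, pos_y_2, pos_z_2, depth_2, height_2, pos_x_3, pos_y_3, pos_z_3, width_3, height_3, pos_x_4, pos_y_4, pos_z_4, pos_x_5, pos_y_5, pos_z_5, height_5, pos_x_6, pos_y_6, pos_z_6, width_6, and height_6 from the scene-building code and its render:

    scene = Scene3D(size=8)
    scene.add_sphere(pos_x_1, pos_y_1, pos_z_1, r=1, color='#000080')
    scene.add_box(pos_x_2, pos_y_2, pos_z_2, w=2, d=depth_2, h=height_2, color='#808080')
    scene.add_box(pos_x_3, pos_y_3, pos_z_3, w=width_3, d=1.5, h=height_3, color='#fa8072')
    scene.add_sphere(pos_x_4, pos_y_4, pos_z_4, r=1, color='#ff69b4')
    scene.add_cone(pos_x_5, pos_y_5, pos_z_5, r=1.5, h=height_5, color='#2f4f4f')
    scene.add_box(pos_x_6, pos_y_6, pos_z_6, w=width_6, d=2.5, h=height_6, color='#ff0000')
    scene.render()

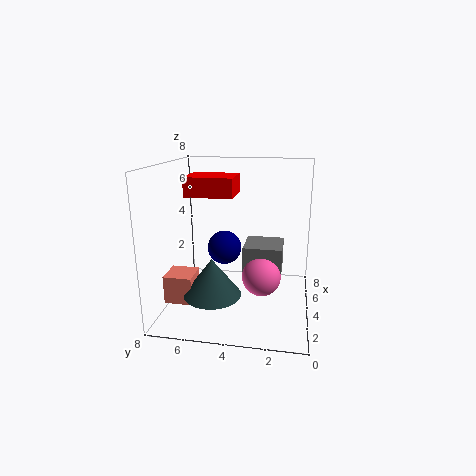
pos_x_1 = 5; pos_y_1 = 5; pos_z_1 = 3; pos_x_2 = 2.5; pos_y_2 = 1.5; pos_z_2 = 2.5; depth_2 = 2; height_2 = 1.5; pos_x_3 = 1.5; pos_y_3 = 6; pos_z_3 = 1; width_3 = 1.5; height_3 = 1.5; pos_x_4 = 2.5; pos_y_4 = 2.5; pos_z_4 = 2.5; pos_x_5 = 2; pos_y_5 = 5; pos_z_5 = 1.5; height_5 = 2; pos_x_6 = 2.5; pos_y_6 = 4; pos_z_6 = 6.5; width_6 = 2; height_6 = 1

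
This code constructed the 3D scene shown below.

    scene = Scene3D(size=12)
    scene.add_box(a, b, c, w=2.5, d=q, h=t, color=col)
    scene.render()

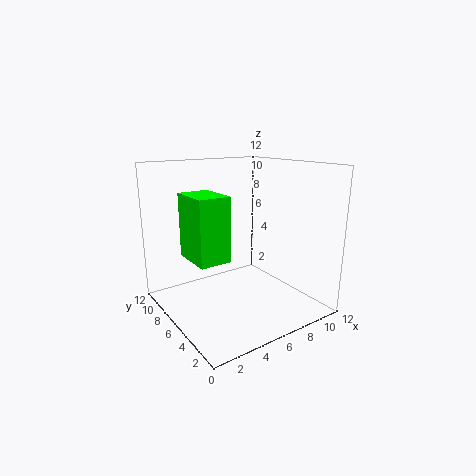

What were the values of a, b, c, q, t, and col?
a = 1.5
b = 4
c = 5
q = 3.5
t = 5
col = 'lime'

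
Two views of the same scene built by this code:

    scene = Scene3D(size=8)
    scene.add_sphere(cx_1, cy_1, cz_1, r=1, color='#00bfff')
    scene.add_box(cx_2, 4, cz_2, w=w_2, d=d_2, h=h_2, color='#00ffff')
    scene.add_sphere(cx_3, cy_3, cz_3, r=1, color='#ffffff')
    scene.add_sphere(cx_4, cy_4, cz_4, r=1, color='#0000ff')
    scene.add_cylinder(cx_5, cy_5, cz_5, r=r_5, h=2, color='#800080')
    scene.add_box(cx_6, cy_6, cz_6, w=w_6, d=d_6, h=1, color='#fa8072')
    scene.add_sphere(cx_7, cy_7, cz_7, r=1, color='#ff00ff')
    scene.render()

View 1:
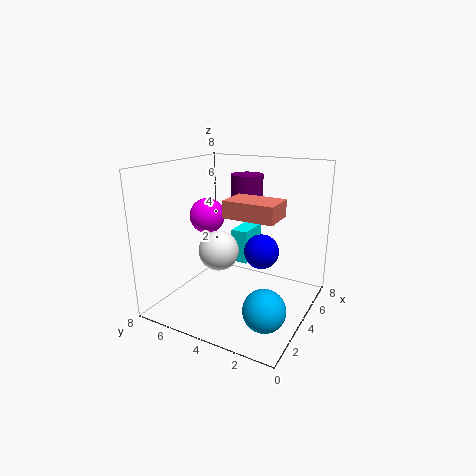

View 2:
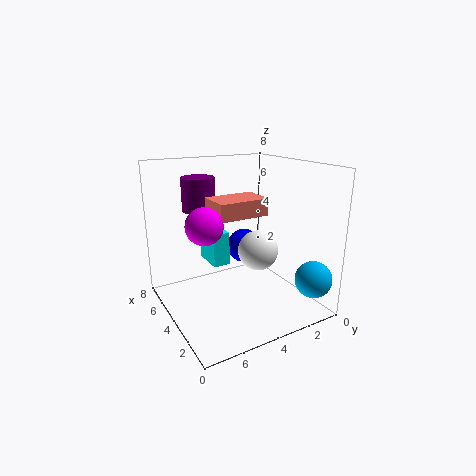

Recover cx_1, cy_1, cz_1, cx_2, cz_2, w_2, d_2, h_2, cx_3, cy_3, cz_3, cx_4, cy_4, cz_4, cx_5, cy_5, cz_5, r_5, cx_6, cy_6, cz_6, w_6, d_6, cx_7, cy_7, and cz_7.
cx_1 = 1, cy_1 = 1, cz_1 = 2, cx_2 = 5, cz_2 = 2, w_2 = 2, d_2 = 1, h_2 = 2, cx_3 = 2, cy_3 = 4, cz_3 = 4, cx_4 = 5, cy_4 = 3, cz_4 = 3, cx_5 = 7, cy_5 = 5, cz_5 = 5, r_5 = 1, cx_6 = 4, cy_6 = 2, cz_6 = 5, w_6 = 2, d_6 = 3, cx_7 = 4, cy_7 = 6, cz_7 = 5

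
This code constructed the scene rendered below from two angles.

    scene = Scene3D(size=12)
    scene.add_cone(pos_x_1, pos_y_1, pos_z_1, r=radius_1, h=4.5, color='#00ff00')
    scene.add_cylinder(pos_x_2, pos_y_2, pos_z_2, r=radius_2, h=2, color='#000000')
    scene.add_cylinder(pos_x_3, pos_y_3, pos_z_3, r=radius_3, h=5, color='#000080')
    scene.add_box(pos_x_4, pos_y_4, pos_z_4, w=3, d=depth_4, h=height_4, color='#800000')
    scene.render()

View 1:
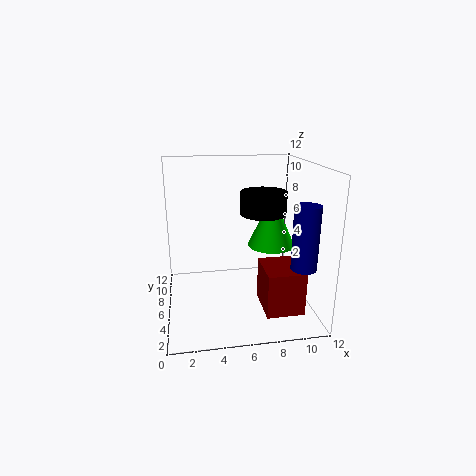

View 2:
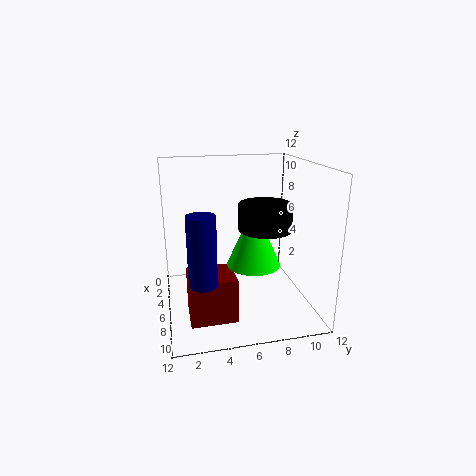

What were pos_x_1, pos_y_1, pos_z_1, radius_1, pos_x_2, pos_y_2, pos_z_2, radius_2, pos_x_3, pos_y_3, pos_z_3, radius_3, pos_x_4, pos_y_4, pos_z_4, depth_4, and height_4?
pos_x_1 = 9, pos_y_1 = 6.5, pos_z_1 = 5, radius_1 = 2, pos_x_2 = 8.5, pos_y_2 = 7.5, pos_z_2 = 7.5, radius_2 = 2, pos_x_3 = 10.5, pos_y_3 = 2.5, pos_z_3 = 4.5, radius_3 = 1, pos_x_4 = 7.5, pos_y_4 = 1.5, pos_z_4 = 1, depth_4 = 3.5, height_4 = 3.5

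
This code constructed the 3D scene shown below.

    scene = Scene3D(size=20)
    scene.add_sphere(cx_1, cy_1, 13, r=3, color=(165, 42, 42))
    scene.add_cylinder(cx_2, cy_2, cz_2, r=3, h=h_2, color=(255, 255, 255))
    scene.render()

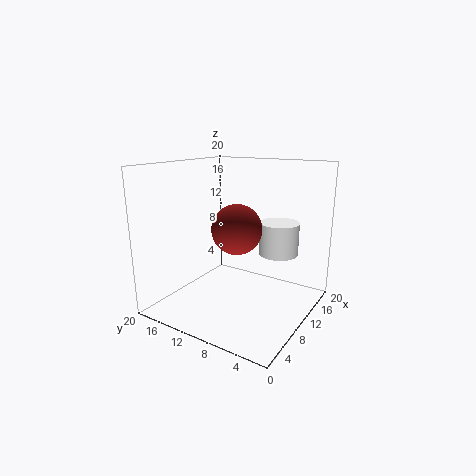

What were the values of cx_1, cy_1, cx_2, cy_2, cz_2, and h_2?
cx_1 = 5; cy_1 = 7; cx_2 = 17; cy_2 = 7; cz_2 = 6; h_2 = 5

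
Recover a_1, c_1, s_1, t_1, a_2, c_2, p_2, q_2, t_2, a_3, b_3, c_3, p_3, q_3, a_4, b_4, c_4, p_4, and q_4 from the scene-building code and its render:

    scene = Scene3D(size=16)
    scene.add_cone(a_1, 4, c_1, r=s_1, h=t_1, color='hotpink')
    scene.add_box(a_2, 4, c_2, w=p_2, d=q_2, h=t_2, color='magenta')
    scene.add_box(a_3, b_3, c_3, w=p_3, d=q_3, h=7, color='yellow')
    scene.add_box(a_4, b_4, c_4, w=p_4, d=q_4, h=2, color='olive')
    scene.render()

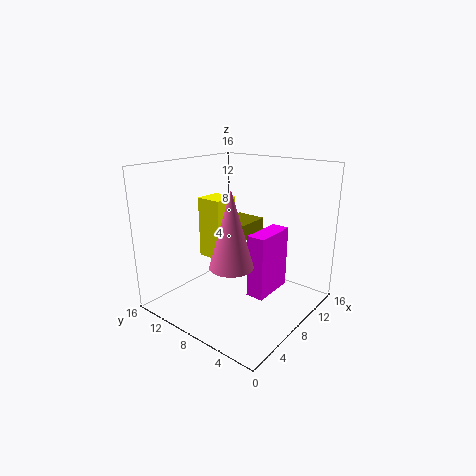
a_1 = 2, c_1 = 8, s_1 = 2, t_1 = 7, a_2 = 7, c_2 = 2, p_2 = 5, q_2 = 2, t_2 = 7, a_3 = 7, b_3 = 10, c_3 = 5, p_3 = 3, q_3 = 3, a_4 = 11, b_4 = 10, c_4 = 6, p_4 = 5, q_4 = 4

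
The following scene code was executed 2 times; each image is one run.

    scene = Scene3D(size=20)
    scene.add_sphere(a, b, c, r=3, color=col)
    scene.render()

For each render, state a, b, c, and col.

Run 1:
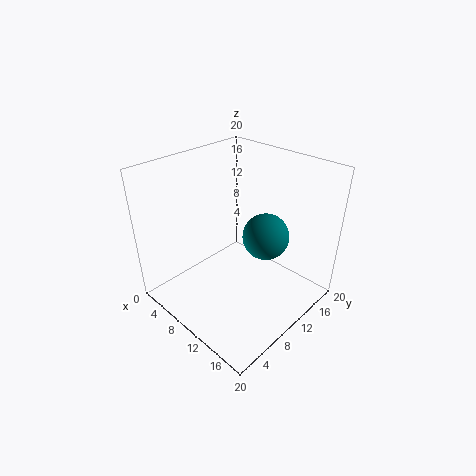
a = 14.25
b = 10.75
c = 11.75
col = 'teal'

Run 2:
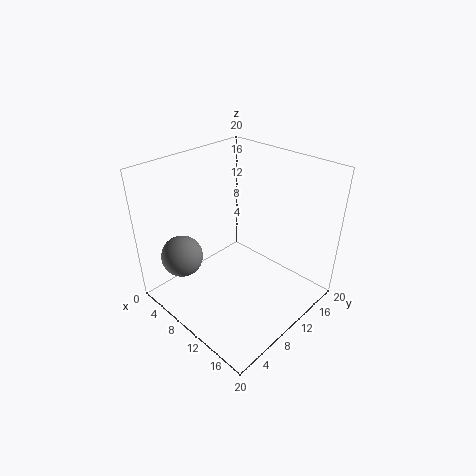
a = 3.75
b = 4.75
c = 6.5
col = 'gray'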